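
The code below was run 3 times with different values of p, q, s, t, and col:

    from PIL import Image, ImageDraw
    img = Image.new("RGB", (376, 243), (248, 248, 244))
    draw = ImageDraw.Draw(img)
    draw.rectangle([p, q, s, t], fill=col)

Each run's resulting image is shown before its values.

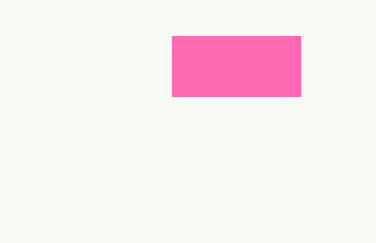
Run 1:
p = 172, q = 36, s = 300, t = 96, col = 'hotpink'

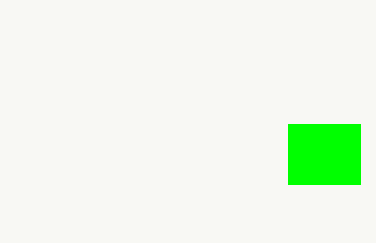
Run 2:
p = 288
q = 124
s = 360
t = 184
col = 'lime'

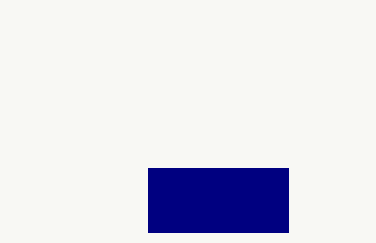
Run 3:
p = 148; q = 168; s = 288; t = 232; col = 'navy'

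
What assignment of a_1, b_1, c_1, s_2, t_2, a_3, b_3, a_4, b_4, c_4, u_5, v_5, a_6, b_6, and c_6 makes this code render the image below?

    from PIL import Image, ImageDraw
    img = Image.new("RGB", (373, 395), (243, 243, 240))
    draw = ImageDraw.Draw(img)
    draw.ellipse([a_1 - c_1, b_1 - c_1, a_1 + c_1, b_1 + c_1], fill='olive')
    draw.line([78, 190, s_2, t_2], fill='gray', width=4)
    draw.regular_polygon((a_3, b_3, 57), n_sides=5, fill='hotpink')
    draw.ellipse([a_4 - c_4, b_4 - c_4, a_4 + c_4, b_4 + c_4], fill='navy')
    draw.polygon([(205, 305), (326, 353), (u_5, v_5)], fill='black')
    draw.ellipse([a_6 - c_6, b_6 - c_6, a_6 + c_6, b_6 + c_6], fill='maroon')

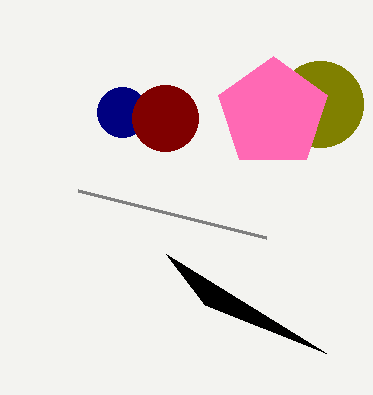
a_1 = 320
b_1 = 104
c_1 = 43
s_2 = 266
t_2 = 237
a_3 = 273
b_3 = 113
a_4 = 122
b_4 = 112
c_4 = 25
u_5 = 166
v_5 = 254
a_6 = 165
b_6 = 118
c_6 = 33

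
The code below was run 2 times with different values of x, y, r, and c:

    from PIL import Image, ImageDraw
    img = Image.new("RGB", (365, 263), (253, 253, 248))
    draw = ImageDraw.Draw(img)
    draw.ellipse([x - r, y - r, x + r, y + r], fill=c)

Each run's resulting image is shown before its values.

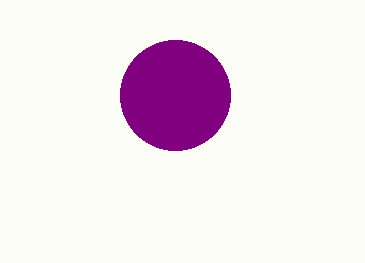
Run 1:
x = 175
y = 95
r = 55
c = 'purple'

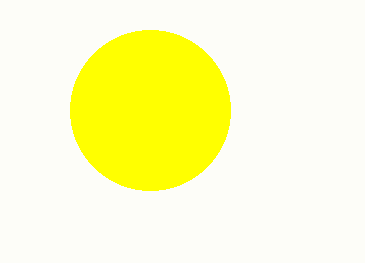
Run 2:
x = 150; y = 110; r = 80; c = 'yellow'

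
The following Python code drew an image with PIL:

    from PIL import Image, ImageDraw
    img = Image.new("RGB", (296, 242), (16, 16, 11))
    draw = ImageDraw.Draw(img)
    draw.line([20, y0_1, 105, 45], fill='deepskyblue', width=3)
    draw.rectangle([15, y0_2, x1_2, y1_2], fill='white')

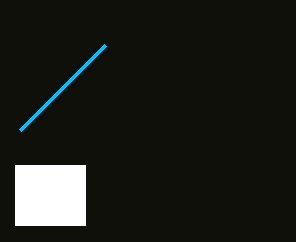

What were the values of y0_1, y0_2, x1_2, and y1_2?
y0_1 = 130; y0_2 = 165; x1_2 = 85; y1_2 = 225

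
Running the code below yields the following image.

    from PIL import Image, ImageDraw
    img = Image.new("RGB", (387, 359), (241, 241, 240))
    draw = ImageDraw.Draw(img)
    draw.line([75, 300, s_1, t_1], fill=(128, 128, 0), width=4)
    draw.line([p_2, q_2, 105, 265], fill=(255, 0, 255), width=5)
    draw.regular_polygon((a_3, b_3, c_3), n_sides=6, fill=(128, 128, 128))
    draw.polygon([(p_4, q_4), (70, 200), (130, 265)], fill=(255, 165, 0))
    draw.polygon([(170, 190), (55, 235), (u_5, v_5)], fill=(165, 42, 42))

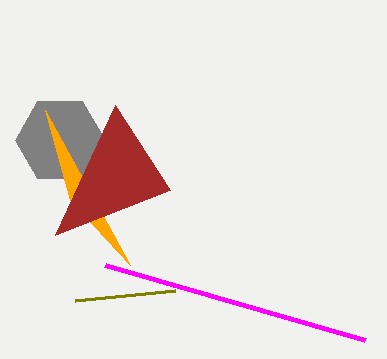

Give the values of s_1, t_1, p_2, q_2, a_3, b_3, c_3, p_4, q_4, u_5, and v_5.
s_1 = 175; t_1 = 290; p_2 = 365; q_2 = 340; a_3 = 60; b_3 = 140; c_3 = 45; p_4 = 45; q_4 = 110; u_5 = 115; v_5 = 105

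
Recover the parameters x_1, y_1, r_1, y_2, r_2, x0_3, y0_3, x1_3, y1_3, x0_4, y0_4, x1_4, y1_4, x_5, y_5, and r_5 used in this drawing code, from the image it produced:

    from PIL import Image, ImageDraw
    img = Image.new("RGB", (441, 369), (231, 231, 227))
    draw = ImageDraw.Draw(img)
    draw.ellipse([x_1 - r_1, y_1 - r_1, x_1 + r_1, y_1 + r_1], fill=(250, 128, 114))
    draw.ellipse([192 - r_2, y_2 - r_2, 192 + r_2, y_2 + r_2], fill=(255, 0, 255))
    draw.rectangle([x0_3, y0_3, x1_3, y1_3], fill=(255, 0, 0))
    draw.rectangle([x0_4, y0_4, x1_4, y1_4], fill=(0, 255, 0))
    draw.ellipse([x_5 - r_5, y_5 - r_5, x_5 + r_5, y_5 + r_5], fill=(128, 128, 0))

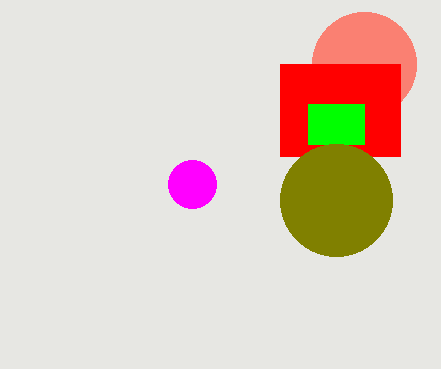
x_1 = 364, y_1 = 64, r_1 = 52, y_2 = 184, r_2 = 24, x0_3 = 280, y0_3 = 64, x1_3 = 400, y1_3 = 156, x0_4 = 308, y0_4 = 104, x1_4 = 364, y1_4 = 144, x_5 = 336, y_5 = 200, r_5 = 56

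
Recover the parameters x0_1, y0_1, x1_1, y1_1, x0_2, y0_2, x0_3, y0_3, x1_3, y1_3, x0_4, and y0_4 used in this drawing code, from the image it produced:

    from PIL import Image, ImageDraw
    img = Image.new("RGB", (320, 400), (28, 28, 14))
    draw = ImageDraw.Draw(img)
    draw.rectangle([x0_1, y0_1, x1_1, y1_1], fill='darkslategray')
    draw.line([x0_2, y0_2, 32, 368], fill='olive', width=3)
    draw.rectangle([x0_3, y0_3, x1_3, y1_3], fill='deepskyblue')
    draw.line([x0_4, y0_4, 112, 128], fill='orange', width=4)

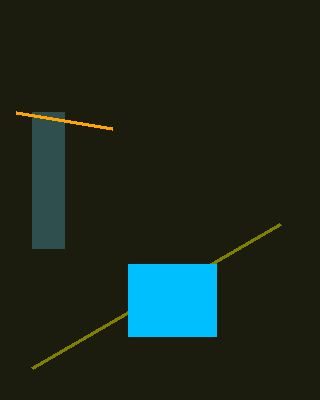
x0_1 = 32, y0_1 = 112, x1_1 = 64, y1_1 = 248, x0_2 = 280, y0_2 = 224, x0_3 = 128, y0_3 = 264, x1_3 = 216, y1_3 = 336, x0_4 = 16, y0_4 = 112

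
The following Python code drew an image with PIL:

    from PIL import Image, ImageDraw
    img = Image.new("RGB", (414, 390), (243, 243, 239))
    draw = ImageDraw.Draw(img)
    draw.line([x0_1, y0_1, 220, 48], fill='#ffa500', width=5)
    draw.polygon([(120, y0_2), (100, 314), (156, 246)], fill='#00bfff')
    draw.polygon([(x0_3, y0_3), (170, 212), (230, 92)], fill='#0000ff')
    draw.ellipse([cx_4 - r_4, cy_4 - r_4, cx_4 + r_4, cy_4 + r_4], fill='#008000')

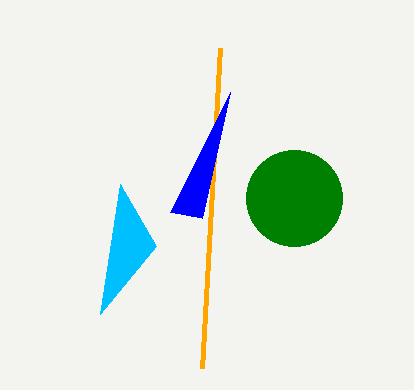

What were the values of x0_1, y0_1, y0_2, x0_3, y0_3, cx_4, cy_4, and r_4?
x0_1 = 202, y0_1 = 368, y0_2 = 184, x0_3 = 202, y0_3 = 218, cx_4 = 294, cy_4 = 198, r_4 = 48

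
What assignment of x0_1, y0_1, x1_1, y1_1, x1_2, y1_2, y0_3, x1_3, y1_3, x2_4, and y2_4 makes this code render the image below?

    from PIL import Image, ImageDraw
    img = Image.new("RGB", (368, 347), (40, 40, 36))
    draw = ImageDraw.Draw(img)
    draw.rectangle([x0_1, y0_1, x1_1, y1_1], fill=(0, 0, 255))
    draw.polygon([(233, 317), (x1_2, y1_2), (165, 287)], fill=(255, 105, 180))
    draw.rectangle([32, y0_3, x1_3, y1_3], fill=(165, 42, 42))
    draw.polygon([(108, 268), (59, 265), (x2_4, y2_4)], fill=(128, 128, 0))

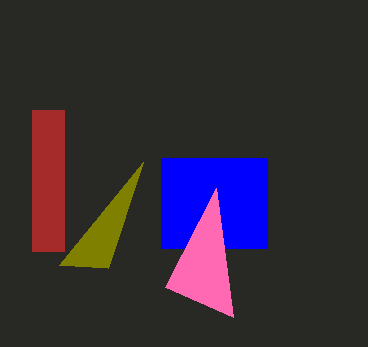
x0_1 = 161, y0_1 = 158, x1_1 = 267, y1_1 = 248, x1_2 = 216, y1_2 = 188, y0_3 = 110, x1_3 = 64, y1_3 = 251, x2_4 = 143, y2_4 = 162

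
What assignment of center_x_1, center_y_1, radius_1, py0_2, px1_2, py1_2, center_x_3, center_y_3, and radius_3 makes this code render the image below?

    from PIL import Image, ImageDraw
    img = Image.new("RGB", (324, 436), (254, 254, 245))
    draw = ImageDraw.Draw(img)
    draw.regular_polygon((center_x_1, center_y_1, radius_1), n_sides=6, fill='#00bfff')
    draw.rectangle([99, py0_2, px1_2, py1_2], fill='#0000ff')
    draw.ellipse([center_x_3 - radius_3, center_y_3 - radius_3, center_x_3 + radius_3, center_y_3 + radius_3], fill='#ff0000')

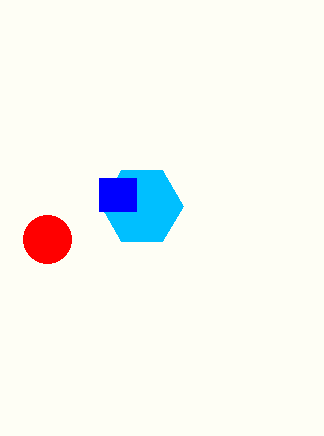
center_x_1 = 142; center_y_1 = 206; radius_1 = 41; py0_2 = 178; px1_2 = 136; py1_2 = 211; center_x_3 = 47; center_y_3 = 239; radius_3 = 24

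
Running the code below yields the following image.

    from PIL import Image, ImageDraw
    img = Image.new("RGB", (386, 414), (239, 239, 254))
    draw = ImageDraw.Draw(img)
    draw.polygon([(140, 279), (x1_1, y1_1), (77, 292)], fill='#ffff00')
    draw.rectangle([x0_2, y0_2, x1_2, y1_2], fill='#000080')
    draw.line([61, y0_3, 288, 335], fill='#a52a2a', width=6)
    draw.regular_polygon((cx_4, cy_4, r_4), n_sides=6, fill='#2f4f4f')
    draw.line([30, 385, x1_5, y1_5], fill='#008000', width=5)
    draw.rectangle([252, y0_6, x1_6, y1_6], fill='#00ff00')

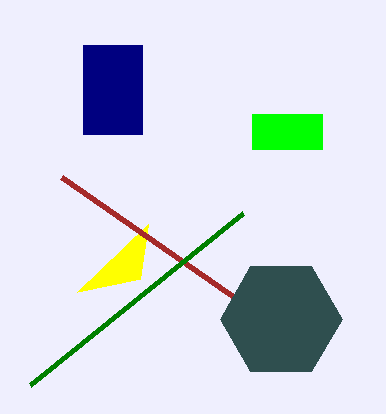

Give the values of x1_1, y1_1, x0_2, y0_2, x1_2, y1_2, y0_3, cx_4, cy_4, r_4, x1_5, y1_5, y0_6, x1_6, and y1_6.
x1_1 = 148; y1_1 = 224; x0_2 = 83; y0_2 = 45; x1_2 = 142; y1_2 = 134; y0_3 = 177; cx_4 = 281; cy_4 = 319; r_4 = 61; x1_5 = 243; y1_5 = 213; y0_6 = 114; x1_6 = 322; y1_6 = 149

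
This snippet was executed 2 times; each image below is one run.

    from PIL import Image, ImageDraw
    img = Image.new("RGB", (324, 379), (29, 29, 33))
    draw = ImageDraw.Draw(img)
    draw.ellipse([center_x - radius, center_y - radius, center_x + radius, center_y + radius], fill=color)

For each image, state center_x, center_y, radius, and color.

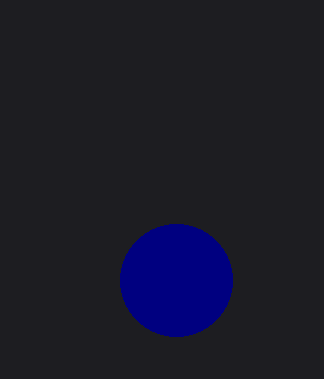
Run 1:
center_x = 176, center_y = 280, radius = 56, color = 'navy'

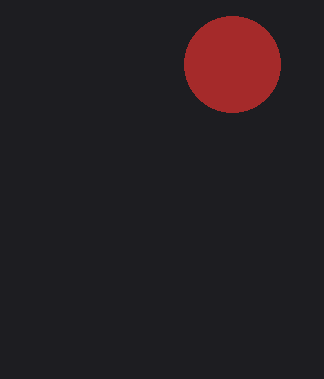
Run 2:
center_x = 232
center_y = 64
radius = 48
color = 'brown'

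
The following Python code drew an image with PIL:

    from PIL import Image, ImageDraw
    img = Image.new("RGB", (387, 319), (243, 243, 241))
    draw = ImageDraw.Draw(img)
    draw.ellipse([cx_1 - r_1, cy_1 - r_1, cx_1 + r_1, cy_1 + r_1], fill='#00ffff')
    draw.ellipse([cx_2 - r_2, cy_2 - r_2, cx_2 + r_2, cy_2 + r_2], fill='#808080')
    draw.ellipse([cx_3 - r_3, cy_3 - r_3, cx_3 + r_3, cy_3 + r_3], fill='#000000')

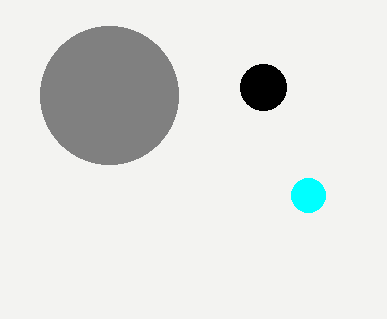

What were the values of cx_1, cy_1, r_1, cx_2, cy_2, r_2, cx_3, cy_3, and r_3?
cx_1 = 308, cy_1 = 195, r_1 = 17, cx_2 = 109, cy_2 = 95, r_2 = 69, cx_3 = 263, cy_3 = 87, r_3 = 23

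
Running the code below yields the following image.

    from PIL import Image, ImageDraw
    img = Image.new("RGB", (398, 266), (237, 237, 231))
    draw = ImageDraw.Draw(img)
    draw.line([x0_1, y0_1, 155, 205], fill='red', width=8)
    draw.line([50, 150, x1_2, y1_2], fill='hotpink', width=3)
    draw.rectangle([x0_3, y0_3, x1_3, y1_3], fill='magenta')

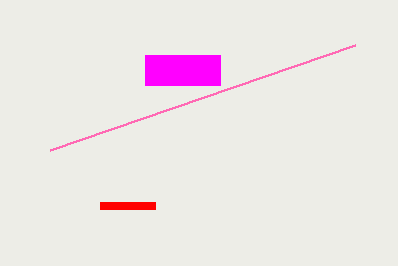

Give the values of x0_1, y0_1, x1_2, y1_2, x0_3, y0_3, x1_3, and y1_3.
x0_1 = 100
y0_1 = 205
x1_2 = 355
y1_2 = 45
x0_3 = 145
y0_3 = 55
x1_3 = 220
y1_3 = 85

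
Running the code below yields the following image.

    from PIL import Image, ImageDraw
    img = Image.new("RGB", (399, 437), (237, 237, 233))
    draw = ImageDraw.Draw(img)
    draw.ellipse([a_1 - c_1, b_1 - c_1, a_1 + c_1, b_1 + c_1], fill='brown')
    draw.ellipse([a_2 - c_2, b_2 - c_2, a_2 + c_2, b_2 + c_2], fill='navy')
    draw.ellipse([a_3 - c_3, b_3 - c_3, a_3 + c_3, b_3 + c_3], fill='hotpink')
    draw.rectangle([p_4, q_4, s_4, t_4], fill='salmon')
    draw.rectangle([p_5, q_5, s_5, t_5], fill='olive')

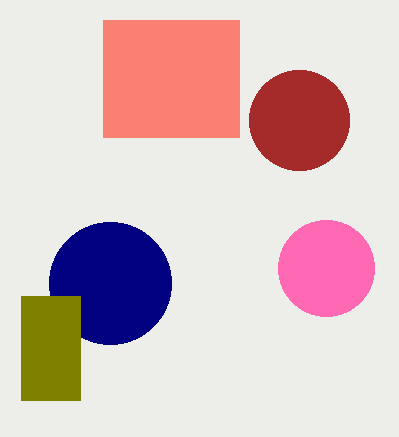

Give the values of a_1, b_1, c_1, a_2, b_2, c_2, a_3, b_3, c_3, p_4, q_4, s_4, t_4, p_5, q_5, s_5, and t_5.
a_1 = 299, b_1 = 120, c_1 = 50, a_2 = 110, b_2 = 283, c_2 = 61, a_3 = 326, b_3 = 268, c_3 = 48, p_4 = 103, q_4 = 20, s_4 = 239, t_4 = 137, p_5 = 21, q_5 = 296, s_5 = 80, t_5 = 400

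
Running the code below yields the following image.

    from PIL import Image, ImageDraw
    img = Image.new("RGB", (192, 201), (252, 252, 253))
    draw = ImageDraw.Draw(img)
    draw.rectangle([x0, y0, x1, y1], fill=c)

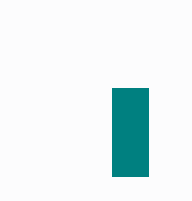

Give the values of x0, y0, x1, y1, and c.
x0 = 112
y0 = 88
x1 = 148
y1 = 176
c = 'teal'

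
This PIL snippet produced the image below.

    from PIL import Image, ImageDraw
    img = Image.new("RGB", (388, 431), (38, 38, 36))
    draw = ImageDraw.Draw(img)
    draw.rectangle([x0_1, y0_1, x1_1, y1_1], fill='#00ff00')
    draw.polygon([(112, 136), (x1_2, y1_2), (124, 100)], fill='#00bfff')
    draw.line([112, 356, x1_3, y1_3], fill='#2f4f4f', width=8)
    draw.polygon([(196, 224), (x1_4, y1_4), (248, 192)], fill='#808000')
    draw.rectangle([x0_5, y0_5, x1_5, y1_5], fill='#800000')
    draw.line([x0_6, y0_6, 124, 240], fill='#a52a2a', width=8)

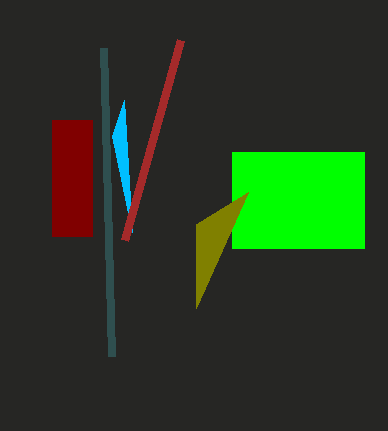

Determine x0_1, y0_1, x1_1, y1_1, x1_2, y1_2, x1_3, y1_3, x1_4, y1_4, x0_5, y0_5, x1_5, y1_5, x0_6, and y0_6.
x0_1 = 232, y0_1 = 152, x1_1 = 364, y1_1 = 248, x1_2 = 132, y1_2 = 232, x1_3 = 104, y1_3 = 48, x1_4 = 196, y1_4 = 308, x0_5 = 52, y0_5 = 120, x1_5 = 92, y1_5 = 236, x0_6 = 180, y0_6 = 40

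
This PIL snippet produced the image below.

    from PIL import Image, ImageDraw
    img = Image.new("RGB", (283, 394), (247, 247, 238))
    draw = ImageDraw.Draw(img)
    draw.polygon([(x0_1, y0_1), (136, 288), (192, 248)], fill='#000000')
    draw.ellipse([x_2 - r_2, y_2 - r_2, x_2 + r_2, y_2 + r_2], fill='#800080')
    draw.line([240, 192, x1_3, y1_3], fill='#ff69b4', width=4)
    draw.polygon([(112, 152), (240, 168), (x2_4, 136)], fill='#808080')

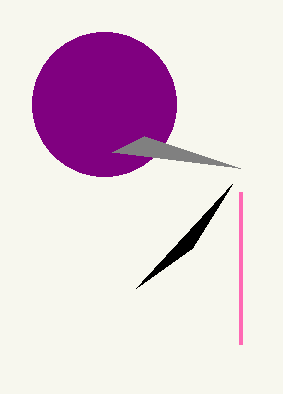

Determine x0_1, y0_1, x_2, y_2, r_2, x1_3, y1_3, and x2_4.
x0_1 = 232; y0_1 = 184; x_2 = 104; y_2 = 104; r_2 = 72; x1_3 = 240; y1_3 = 344; x2_4 = 144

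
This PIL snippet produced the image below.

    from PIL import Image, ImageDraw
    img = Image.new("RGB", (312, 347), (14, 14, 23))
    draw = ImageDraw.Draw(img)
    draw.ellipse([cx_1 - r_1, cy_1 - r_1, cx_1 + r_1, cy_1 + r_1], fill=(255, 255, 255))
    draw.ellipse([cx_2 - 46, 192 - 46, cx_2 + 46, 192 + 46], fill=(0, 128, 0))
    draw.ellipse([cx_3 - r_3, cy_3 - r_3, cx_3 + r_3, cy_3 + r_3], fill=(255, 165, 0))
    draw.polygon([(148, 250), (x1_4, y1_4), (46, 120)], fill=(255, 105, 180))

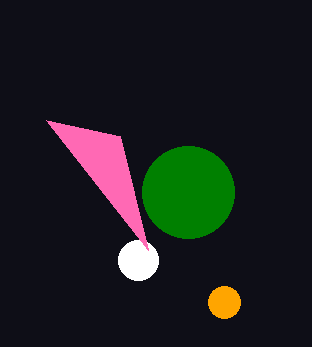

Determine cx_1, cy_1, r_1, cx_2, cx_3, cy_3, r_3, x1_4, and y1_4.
cx_1 = 138; cy_1 = 260; r_1 = 20; cx_2 = 188; cx_3 = 224; cy_3 = 302; r_3 = 16; x1_4 = 120; y1_4 = 136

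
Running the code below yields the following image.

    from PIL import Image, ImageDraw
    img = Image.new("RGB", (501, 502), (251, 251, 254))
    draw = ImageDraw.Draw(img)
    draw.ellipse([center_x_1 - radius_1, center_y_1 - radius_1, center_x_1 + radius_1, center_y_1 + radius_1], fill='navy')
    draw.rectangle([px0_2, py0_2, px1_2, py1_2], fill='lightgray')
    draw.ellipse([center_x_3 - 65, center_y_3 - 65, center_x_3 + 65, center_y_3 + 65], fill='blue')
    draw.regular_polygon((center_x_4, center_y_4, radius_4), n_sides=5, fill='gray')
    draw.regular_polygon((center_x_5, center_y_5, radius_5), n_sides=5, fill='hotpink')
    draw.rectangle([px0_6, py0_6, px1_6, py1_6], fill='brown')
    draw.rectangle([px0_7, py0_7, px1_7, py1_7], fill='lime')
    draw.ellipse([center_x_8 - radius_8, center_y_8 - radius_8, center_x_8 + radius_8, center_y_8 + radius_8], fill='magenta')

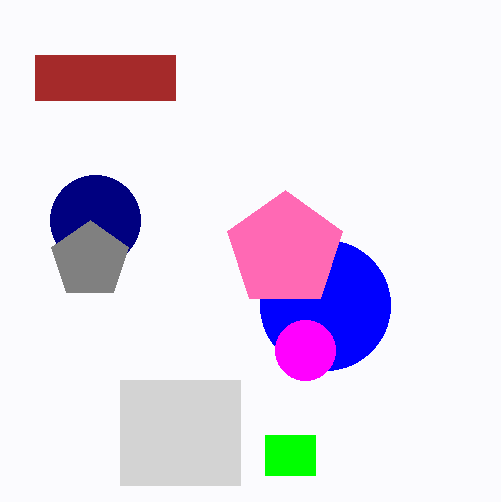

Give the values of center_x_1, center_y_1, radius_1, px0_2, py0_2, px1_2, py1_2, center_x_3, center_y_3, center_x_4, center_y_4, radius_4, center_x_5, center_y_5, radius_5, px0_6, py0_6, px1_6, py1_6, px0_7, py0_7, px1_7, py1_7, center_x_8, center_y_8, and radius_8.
center_x_1 = 95, center_y_1 = 220, radius_1 = 45, px0_2 = 120, py0_2 = 380, px1_2 = 240, py1_2 = 485, center_x_3 = 325, center_y_3 = 305, center_x_4 = 90, center_y_4 = 260, radius_4 = 40, center_x_5 = 285, center_y_5 = 250, radius_5 = 60, px0_6 = 35, py0_6 = 55, px1_6 = 175, py1_6 = 100, px0_7 = 265, py0_7 = 435, px1_7 = 315, py1_7 = 475, center_x_8 = 305, center_y_8 = 350, radius_8 = 30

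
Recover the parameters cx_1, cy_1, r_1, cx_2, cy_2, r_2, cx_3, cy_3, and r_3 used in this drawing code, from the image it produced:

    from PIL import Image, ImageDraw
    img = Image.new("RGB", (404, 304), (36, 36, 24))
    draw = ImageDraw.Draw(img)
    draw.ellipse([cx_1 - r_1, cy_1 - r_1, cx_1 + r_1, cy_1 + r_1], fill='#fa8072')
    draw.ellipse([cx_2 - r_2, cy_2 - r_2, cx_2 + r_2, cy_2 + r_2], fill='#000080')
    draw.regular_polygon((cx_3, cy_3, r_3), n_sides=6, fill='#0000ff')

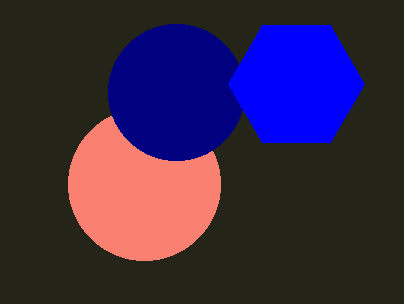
cx_1 = 144, cy_1 = 184, r_1 = 76, cx_2 = 176, cy_2 = 92, r_2 = 68, cx_3 = 296, cy_3 = 84, r_3 = 68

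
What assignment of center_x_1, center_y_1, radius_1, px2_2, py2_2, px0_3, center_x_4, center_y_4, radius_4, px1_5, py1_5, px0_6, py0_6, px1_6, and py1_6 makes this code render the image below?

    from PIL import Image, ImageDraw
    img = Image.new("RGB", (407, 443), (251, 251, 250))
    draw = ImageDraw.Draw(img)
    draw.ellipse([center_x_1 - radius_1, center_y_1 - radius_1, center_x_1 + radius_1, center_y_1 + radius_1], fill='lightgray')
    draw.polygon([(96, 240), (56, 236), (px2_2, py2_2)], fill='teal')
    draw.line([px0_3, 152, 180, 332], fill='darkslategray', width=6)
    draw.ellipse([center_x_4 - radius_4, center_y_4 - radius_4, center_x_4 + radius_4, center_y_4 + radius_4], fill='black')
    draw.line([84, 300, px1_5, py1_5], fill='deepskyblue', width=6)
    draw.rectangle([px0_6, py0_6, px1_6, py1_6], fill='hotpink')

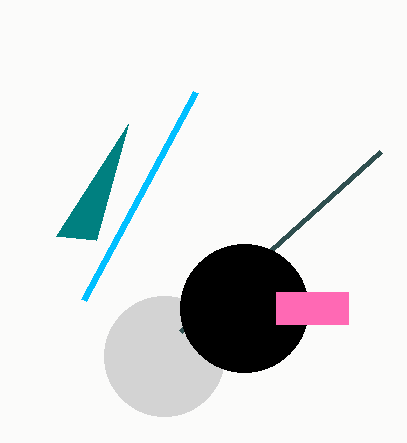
center_x_1 = 164, center_y_1 = 356, radius_1 = 60, px2_2 = 128, py2_2 = 124, px0_3 = 380, center_x_4 = 244, center_y_4 = 308, radius_4 = 64, px1_5 = 196, py1_5 = 92, px0_6 = 276, py0_6 = 292, px1_6 = 348, py1_6 = 324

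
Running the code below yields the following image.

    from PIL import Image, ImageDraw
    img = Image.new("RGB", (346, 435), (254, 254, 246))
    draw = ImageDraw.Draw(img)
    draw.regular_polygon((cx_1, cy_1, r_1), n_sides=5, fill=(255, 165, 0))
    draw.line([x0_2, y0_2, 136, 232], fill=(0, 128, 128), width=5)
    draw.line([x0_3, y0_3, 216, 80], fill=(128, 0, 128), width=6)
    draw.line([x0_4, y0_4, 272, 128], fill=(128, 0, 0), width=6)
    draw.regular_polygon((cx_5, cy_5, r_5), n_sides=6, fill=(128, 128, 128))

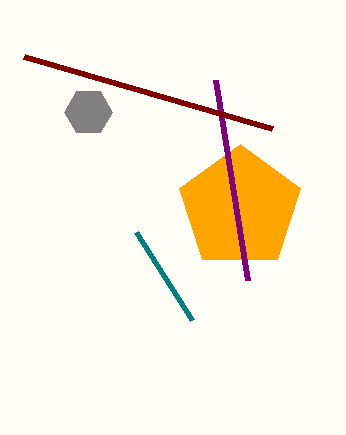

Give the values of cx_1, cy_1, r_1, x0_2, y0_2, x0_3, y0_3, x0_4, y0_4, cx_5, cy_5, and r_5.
cx_1 = 240; cy_1 = 208; r_1 = 64; x0_2 = 192; y0_2 = 320; x0_3 = 248; y0_3 = 280; x0_4 = 24; y0_4 = 56; cx_5 = 88; cy_5 = 112; r_5 = 24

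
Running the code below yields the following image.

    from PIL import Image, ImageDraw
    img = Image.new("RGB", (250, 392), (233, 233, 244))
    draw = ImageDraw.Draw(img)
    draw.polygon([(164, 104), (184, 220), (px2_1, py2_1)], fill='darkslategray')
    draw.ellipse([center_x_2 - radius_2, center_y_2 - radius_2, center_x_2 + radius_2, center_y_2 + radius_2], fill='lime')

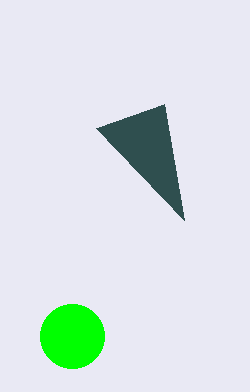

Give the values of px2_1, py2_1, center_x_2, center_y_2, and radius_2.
px2_1 = 96, py2_1 = 128, center_x_2 = 72, center_y_2 = 336, radius_2 = 32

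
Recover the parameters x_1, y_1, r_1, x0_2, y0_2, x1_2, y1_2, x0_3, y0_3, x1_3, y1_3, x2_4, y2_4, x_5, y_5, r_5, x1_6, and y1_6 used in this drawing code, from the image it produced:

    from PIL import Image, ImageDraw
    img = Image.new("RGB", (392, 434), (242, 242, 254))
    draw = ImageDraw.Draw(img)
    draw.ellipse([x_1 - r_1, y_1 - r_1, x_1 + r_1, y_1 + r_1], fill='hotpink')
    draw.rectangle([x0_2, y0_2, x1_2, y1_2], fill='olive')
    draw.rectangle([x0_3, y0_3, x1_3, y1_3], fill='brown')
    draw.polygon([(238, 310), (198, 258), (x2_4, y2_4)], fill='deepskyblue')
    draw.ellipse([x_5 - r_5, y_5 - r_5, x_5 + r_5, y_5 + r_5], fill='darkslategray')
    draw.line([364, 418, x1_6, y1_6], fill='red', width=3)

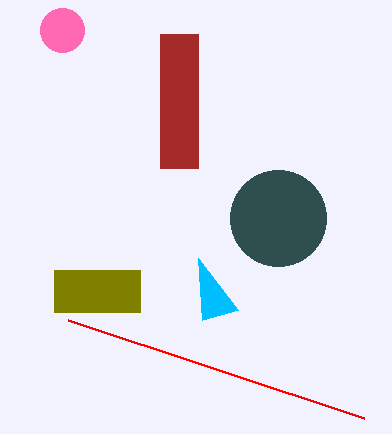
x_1 = 62
y_1 = 30
r_1 = 22
x0_2 = 54
y0_2 = 270
x1_2 = 140
y1_2 = 312
x0_3 = 160
y0_3 = 34
x1_3 = 198
y1_3 = 168
x2_4 = 202
y2_4 = 320
x_5 = 278
y_5 = 218
r_5 = 48
x1_6 = 68
y1_6 = 320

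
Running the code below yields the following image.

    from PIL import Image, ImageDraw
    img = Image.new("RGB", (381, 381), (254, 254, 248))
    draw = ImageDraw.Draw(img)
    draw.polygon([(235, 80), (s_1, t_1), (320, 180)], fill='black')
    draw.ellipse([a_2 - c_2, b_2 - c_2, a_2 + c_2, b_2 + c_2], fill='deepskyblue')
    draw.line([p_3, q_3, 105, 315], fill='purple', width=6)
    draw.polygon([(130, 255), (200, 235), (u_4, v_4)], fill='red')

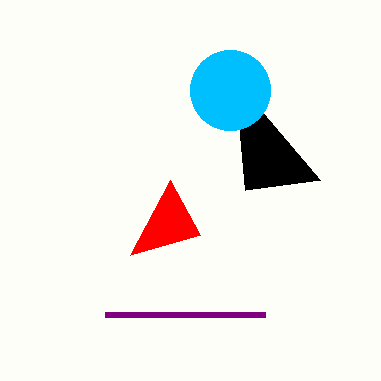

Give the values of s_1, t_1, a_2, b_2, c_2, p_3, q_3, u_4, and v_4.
s_1 = 245; t_1 = 190; a_2 = 230; b_2 = 90; c_2 = 40; p_3 = 265; q_3 = 315; u_4 = 170; v_4 = 180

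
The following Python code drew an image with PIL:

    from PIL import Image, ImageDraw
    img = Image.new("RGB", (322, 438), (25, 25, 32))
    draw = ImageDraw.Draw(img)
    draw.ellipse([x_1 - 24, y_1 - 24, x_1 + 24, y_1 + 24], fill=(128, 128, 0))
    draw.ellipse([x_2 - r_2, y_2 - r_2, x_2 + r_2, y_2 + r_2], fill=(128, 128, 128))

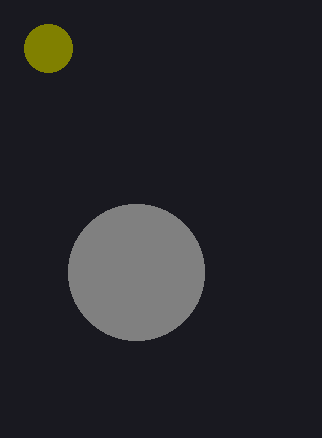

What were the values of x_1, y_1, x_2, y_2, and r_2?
x_1 = 48; y_1 = 48; x_2 = 136; y_2 = 272; r_2 = 68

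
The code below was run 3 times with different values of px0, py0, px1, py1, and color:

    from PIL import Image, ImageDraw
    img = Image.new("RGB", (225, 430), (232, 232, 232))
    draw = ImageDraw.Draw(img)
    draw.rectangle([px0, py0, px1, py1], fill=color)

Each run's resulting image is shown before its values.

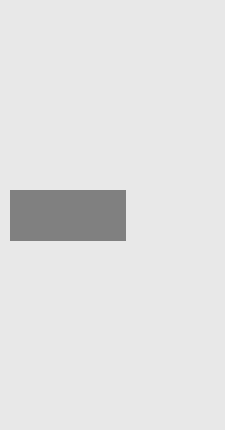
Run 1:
px0 = 10
py0 = 190
px1 = 125
py1 = 240
color = 'gray'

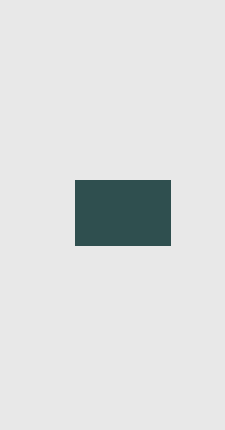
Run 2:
px0 = 75; py0 = 180; px1 = 170; py1 = 245; color = 'darkslategray'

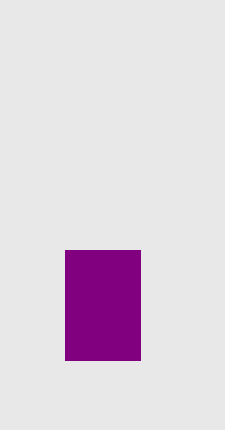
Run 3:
px0 = 65; py0 = 250; px1 = 140; py1 = 360; color = 'purple'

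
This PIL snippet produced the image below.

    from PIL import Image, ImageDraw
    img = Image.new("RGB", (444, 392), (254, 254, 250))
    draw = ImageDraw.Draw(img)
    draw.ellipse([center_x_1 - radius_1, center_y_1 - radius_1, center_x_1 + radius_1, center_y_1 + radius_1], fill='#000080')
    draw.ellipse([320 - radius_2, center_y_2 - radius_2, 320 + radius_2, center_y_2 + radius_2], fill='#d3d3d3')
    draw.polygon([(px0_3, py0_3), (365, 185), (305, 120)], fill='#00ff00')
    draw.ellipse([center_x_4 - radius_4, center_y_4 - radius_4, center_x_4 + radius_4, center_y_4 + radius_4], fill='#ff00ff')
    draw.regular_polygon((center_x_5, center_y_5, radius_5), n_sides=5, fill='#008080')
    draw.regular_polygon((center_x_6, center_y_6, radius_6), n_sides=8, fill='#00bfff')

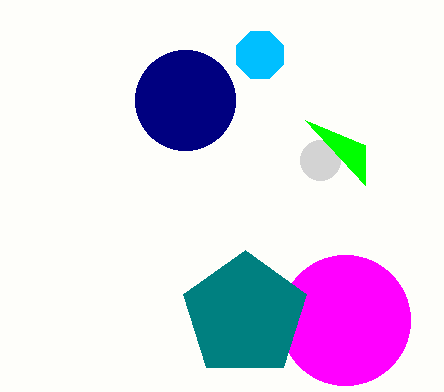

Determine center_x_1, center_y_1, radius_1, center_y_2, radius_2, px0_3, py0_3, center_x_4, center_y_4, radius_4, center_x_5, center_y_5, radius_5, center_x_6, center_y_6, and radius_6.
center_x_1 = 185, center_y_1 = 100, radius_1 = 50, center_y_2 = 160, radius_2 = 20, px0_3 = 365, py0_3 = 145, center_x_4 = 345, center_y_4 = 320, radius_4 = 65, center_x_5 = 245, center_y_5 = 315, radius_5 = 65, center_x_6 = 260, center_y_6 = 55, radius_6 = 25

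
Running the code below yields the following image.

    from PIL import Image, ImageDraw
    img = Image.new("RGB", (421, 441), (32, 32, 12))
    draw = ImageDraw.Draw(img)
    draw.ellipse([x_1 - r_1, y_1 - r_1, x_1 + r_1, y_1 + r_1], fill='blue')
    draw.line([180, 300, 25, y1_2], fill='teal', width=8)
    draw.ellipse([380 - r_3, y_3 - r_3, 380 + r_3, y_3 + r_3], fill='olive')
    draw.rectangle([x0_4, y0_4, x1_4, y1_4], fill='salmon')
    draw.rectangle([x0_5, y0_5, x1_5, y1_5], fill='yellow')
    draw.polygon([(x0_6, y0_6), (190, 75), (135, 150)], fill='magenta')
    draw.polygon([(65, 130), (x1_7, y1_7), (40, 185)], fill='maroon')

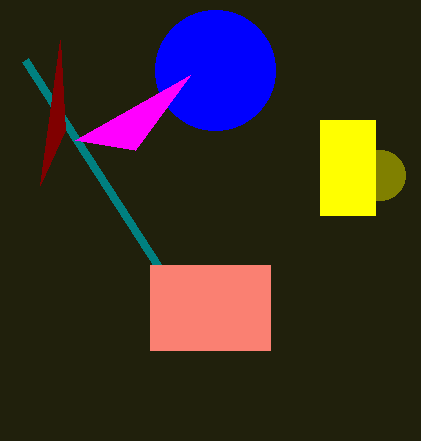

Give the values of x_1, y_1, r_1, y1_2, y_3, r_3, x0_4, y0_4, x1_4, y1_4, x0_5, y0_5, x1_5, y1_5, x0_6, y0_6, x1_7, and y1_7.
x_1 = 215; y_1 = 70; r_1 = 60; y1_2 = 60; y_3 = 175; r_3 = 25; x0_4 = 150; y0_4 = 265; x1_4 = 270; y1_4 = 350; x0_5 = 320; y0_5 = 120; x1_5 = 375; y1_5 = 215; x0_6 = 75; y0_6 = 140; x1_7 = 60; y1_7 = 40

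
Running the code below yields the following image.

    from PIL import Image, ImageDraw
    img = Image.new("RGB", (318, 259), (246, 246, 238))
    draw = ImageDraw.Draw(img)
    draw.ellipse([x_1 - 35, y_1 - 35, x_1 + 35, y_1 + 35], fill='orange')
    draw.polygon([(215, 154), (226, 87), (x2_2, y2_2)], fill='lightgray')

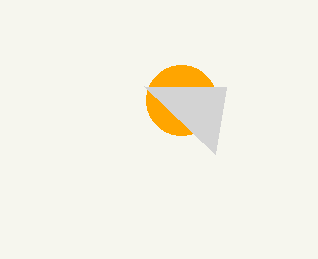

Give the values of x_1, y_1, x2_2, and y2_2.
x_1 = 181, y_1 = 100, x2_2 = 144, y2_2 = 86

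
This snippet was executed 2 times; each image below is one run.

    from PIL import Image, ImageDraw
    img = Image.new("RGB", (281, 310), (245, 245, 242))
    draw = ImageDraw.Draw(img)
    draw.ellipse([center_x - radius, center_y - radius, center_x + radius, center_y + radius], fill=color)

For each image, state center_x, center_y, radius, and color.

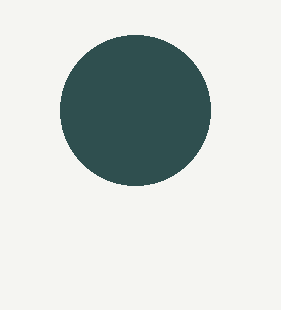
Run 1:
center_x = 135; center_y = 110; radius = 75; color = 'darkslategray'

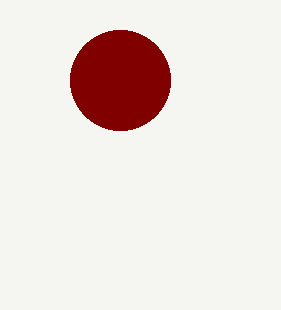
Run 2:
center_x = 120, center_y = 80, radius = 50, color = 'maroon'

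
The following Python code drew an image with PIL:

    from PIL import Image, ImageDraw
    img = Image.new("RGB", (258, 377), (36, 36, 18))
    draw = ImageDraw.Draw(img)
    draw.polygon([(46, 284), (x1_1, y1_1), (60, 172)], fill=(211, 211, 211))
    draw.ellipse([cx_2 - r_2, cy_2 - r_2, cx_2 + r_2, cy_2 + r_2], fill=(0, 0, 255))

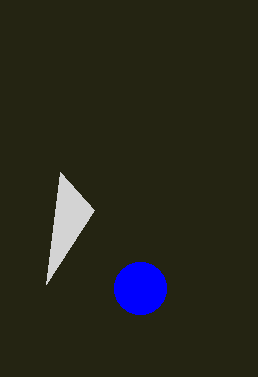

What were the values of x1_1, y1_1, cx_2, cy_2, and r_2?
x1_1 = 94; y1_1 = 210; cx_2 = 140; cy_2 = 288; r_2 = 26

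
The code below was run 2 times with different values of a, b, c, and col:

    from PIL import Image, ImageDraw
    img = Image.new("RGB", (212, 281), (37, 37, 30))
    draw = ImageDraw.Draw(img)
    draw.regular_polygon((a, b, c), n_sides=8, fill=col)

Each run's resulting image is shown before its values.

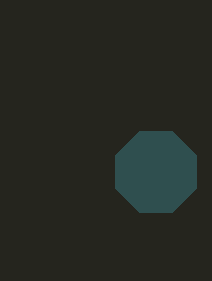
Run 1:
a = 156; b = 172; c = 44; col = 'darkslategray'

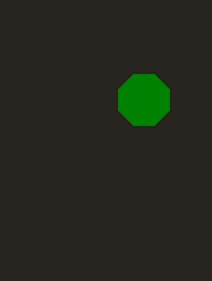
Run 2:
a = 144; b = 100; c = 28; col = 'green'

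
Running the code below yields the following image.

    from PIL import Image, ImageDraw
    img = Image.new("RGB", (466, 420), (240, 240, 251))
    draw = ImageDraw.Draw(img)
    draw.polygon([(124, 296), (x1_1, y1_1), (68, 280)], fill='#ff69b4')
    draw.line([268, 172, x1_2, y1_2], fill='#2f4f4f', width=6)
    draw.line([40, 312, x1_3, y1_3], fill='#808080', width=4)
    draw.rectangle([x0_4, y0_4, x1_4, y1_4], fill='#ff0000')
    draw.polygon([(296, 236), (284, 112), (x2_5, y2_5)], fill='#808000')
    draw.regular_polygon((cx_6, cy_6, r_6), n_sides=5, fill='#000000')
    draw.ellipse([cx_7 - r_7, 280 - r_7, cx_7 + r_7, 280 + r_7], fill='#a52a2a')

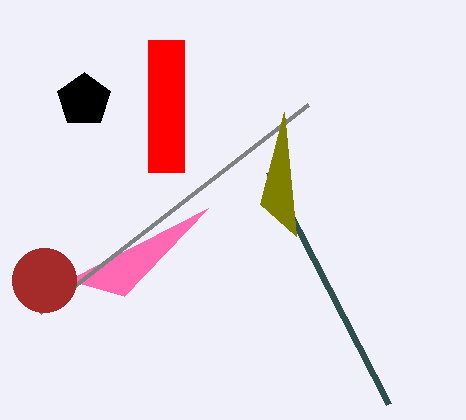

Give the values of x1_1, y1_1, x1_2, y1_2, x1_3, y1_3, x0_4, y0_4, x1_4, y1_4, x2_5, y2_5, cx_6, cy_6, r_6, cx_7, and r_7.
x1_1 = 208, y1_1 = 208, x1_2 = 388, y1_2 = 404, x1_3 = 308, y1_3 = 104, x0_4 = 148, y0_4 = 40, x1_4 = 184, y1_4 = 172, x2_5 = 260, y2_5 = 204, cx_6 = 84, cy_6 = 100, r_6 = 28, cx_7 = 44, r_7 = 32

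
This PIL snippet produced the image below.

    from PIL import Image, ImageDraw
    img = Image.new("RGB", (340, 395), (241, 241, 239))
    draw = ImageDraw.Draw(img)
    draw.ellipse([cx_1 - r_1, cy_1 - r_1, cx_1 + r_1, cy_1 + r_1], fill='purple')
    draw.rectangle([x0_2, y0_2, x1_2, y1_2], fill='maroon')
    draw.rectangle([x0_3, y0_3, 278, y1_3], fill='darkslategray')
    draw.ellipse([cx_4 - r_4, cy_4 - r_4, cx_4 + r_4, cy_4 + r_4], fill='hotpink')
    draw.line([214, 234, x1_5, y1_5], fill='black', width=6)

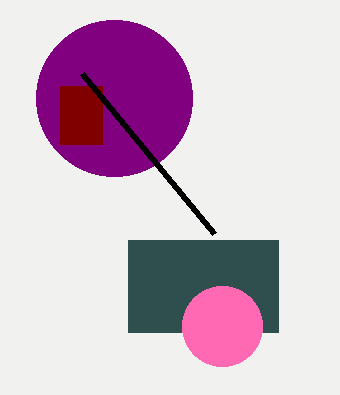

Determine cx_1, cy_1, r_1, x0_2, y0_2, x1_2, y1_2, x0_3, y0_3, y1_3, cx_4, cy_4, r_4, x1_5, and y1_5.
cx_1 = 114, cy_1 = 98, r_1 = 78, x0_2 = 60, y0_2 = 86, x1_2 = 102, y1_2 = 144, x0_3 = 128, y0_3 = 240, y1_3 = 332, cx_4 = 222, cy_4 = 326, r_4 = 40, x1_5 = 82, y1_5 = 74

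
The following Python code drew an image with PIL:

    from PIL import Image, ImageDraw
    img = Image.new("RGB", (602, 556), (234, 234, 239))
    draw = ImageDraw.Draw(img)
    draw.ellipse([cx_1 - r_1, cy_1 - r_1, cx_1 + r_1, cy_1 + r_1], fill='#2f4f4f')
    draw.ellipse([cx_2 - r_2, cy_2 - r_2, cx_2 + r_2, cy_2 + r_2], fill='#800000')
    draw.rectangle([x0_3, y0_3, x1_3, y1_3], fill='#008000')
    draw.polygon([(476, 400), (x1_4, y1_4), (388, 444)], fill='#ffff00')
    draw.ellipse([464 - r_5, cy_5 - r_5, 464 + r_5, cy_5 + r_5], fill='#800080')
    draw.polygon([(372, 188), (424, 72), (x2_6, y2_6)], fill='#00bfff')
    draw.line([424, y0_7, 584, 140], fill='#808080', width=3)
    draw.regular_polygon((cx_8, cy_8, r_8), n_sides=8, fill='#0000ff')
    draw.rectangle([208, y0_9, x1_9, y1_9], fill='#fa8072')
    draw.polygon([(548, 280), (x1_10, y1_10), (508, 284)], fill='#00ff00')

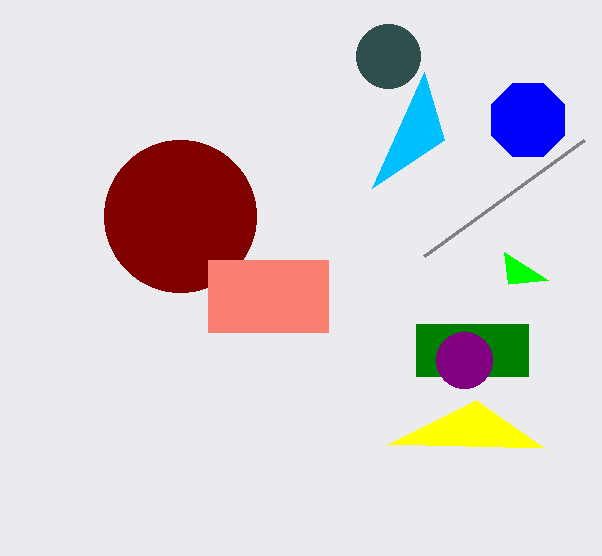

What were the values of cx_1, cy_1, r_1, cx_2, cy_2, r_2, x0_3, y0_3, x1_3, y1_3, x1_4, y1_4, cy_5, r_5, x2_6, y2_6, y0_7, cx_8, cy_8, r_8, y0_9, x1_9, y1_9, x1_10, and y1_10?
cx_1 = 388; cy_1 = 56; r_1 = 32; cx_2 = 180; cy_2 = 216; r_2 = 76; x0_3 = 416; y0_3 = 324; x1_3 = 528; y1_3 = 376; x1_4 = 544; y1_4 = 448; cy_5 = 360; r_5 = 28; x2_6 = 444; y2_6 = 140; y0_7 = 256; cx_8 = 528; cy_8 = 120; r_8 = 40; y0_9 = 260; x1_9 = 328; y1_9 = 332; x1_10 = 504; y1_10 = 252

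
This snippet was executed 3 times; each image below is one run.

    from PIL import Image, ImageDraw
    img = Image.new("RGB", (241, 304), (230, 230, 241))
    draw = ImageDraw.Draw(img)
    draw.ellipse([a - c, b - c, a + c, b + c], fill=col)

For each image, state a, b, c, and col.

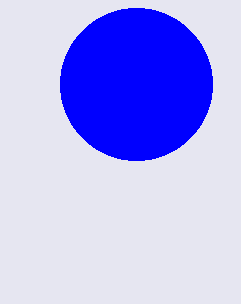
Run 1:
a = 136, b = 84, c = 76, col = 'blue'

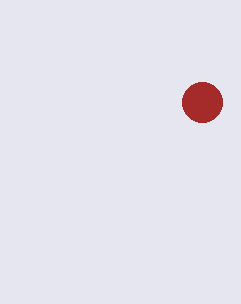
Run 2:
a = 202
b = 102
c = 20
col = 'brown'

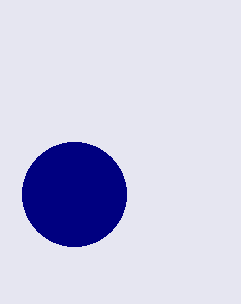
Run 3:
a = 74; b = 194; c = 52; col = 'navy'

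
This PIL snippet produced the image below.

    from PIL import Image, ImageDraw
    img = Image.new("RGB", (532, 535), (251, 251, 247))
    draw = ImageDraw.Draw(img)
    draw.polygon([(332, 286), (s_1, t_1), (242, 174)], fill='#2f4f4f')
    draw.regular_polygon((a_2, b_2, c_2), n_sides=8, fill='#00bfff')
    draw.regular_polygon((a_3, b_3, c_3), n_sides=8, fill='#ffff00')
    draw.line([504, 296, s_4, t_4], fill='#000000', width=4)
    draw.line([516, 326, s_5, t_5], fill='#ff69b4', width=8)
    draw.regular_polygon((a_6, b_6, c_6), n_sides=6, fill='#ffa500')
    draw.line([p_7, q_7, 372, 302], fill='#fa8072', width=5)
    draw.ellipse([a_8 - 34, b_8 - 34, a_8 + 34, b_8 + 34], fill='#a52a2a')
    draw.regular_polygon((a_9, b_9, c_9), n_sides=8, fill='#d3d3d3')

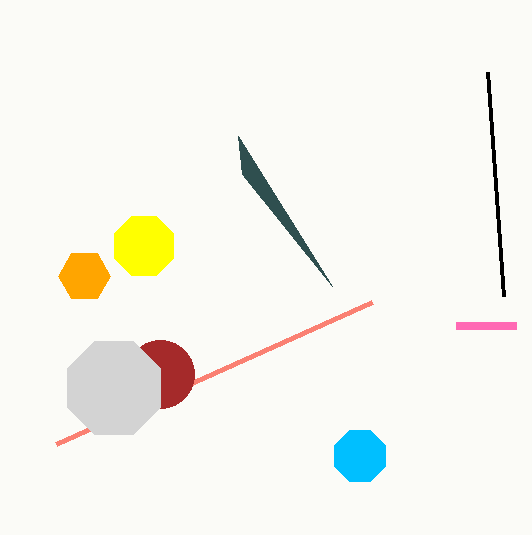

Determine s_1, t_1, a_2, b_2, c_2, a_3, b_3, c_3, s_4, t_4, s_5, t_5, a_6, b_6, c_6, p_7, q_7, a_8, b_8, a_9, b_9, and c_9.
s_1 = 238
t_1 = 136
a_2 = 360
b_2 = 456
c_2 = 28
a_3 = 144
b_3 = 246
c_3 = 32
s_4 = 488
t_4 = 72
s_5 = 456
t_5 = 326
a_6 = 84
b_6 = 276
c_6 = 26
p_7 = 56
q_7 = 444
a_8 = 160
b_8 = 374
a_9 = 114
b_9 = 388
c_9 = 50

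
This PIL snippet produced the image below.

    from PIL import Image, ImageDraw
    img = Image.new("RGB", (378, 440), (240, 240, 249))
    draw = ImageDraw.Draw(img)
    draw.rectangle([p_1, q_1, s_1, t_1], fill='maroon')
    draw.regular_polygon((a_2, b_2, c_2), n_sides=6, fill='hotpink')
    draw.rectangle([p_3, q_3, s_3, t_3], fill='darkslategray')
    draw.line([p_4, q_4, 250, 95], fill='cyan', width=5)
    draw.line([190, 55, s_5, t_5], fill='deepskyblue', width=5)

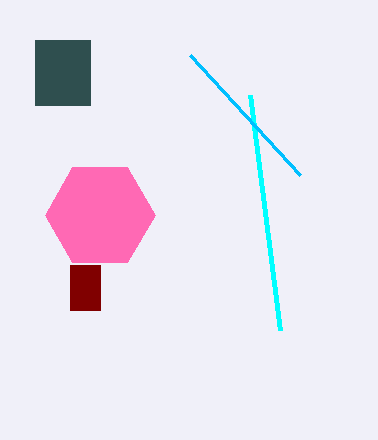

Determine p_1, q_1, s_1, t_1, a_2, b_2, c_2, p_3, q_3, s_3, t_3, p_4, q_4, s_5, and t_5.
p_1 = 70, q_1 = 265, s_1 = 100, t_1 = 310, a_2 = 100, b_2 = 215, c_2 = 55, p_3 = 35, q_3 = 40, s_3 = 90, t_3 = 105, p_4 = 280, q_4 = 330, s_5 = 300, t_5 = 175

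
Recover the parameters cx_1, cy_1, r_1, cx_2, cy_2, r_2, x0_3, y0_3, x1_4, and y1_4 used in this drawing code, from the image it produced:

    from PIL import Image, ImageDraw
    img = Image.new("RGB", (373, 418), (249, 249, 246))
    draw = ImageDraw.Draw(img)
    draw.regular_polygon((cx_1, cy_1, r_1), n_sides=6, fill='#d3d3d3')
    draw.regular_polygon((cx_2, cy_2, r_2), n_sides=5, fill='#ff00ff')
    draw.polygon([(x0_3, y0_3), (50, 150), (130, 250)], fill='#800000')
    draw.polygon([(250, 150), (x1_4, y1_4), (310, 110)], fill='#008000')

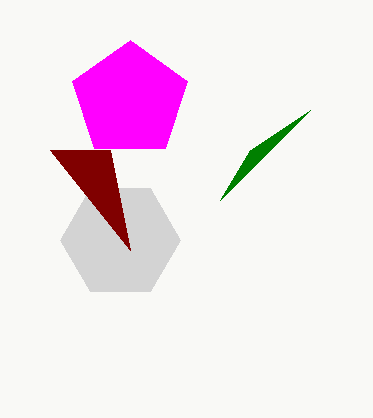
cx_1 = 120, cy_1 = 240, r_1 = 60, cx_2 = 130, cy_2 = 100, r_2 = 60, x0_3 = 110, y0_3 = 150, x1_4 = 220, y1_4 = 200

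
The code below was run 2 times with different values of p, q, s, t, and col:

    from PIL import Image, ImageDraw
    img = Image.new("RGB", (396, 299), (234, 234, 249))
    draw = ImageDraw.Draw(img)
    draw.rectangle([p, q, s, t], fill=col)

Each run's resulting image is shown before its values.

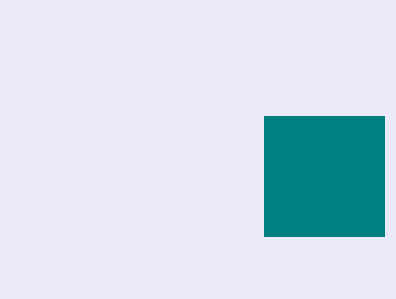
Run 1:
p = 264, q = 116, s = 384, t = 236, col = 'teal'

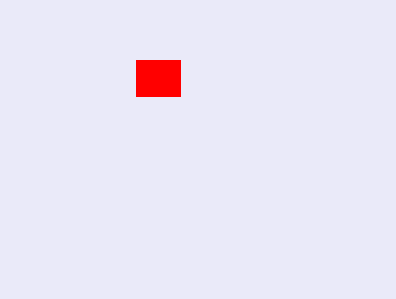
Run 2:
p = 136
q = 60
s = 180
t = 96
col = 'red'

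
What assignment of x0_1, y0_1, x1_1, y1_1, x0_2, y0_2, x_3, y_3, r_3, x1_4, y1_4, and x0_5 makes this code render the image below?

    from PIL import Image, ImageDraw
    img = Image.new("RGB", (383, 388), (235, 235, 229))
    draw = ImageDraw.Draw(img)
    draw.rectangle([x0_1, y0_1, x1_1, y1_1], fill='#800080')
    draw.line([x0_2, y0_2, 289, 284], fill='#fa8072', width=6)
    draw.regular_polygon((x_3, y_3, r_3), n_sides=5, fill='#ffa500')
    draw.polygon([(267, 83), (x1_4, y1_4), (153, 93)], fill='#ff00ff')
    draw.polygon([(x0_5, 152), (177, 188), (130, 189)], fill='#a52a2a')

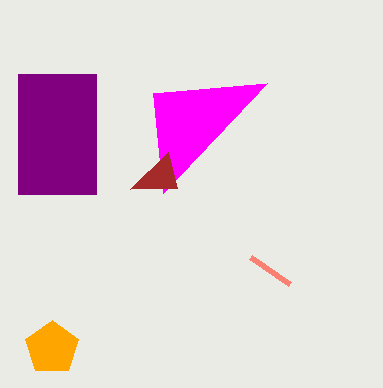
x0_1 = 18, y0_1 = 74, x1_1 = 96, y1_1 = 194, x0_2 = 250, y0_2 = 257, x_3 = 52, y_3 = 348, r_3 = 28, x1_4 = 163, y1_4 = 193, x0_5 = 168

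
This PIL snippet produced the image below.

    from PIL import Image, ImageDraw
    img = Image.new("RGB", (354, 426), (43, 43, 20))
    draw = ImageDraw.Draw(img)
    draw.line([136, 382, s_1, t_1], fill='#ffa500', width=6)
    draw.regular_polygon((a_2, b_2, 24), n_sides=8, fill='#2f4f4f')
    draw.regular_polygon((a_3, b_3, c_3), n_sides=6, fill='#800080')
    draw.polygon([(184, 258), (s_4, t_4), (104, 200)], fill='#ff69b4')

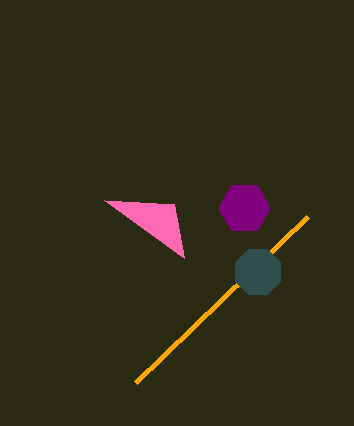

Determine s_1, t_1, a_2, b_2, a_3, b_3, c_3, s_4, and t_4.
s_1 = 308
t_1 = 216
a_2 = 258
b_2 = 272
a_3 = 244
b_3 = 208
c_3 = 26
s_4 = 174
t_4 = 204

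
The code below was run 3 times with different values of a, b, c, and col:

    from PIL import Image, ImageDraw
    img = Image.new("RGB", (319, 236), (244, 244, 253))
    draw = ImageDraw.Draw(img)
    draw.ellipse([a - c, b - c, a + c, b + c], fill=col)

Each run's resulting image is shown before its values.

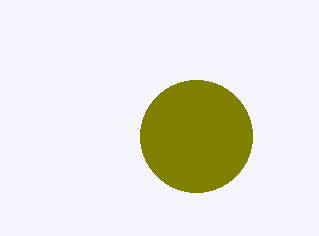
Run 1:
a = 196; b = 136; c = 56; col = 'olive'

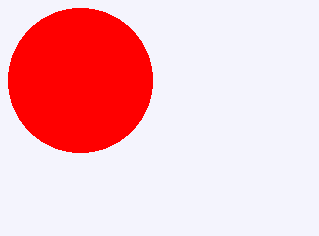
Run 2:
a = 80; b = 80; c = 72; col = 'red'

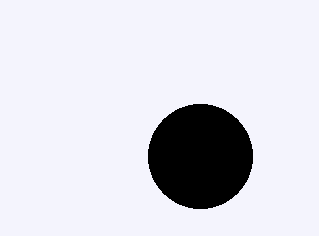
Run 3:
a = 200
b = 156
c = 52
col = 'black'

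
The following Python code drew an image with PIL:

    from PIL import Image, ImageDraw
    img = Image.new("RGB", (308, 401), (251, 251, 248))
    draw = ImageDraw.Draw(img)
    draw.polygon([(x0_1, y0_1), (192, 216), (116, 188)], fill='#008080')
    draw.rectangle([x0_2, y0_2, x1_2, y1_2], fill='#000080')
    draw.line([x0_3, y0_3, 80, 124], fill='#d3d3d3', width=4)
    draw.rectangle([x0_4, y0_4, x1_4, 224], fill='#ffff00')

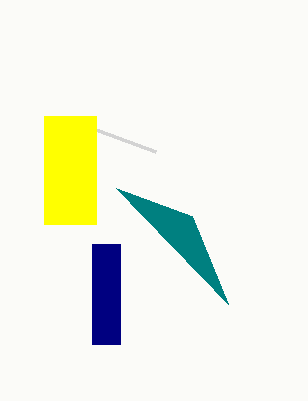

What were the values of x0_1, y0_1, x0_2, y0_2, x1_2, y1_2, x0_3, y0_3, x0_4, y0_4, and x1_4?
x0_1 = 228
y0_1 = 304
x0_2 = 92
y0_2 = 244
x1_2 = 120
y1_2 = 344
x0_3 = 156
y0_3 = 152
x0_4 = 44
y0_4 = 116
x1_4 = 96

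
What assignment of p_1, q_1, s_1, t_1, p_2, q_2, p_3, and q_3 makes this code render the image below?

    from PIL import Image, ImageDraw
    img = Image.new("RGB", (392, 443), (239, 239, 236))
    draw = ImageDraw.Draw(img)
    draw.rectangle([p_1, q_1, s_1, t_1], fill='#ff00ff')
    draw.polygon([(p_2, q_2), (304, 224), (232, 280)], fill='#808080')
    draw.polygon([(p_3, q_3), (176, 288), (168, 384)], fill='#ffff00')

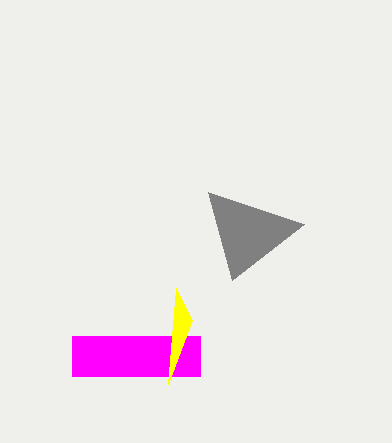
p_1 = 72; q_1 = 336; s_1 = 200; t_1 = 376; p_2 = 208; q_2 = 192; p_3 = 192; q_3 = 320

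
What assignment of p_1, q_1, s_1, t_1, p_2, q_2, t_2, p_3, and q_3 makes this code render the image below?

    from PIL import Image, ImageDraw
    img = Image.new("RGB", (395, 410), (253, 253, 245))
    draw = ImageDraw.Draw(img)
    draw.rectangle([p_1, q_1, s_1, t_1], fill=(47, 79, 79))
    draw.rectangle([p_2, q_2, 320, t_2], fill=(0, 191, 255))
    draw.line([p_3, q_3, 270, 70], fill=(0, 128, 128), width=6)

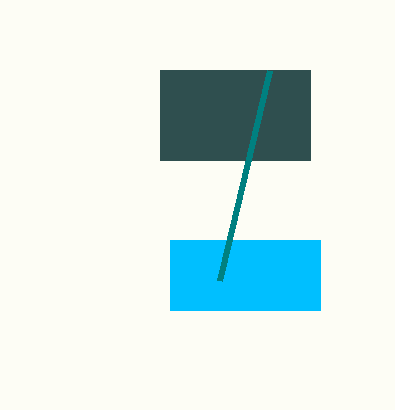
p_1 = 160; q_1 = 70; s_1 = 310; t_1 = 160; p_2 = 170; q_2 = 240; t_2 = 310; p_3 = 220; q_3 = 280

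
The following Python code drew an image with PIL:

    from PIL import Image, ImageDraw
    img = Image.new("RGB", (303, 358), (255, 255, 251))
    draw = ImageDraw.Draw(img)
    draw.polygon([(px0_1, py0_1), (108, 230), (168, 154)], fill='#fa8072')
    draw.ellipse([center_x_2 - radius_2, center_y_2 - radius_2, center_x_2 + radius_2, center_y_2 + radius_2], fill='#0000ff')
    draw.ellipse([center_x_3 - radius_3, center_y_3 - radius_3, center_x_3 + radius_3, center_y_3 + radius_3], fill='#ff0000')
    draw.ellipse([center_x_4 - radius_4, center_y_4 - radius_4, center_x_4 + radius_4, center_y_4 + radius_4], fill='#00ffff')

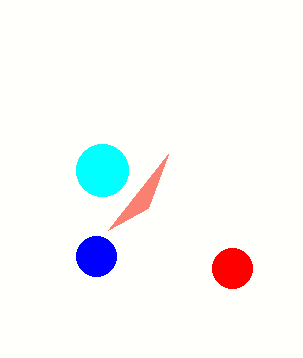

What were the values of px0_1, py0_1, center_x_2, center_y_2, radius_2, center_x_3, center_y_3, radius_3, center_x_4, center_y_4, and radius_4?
px0_1 = 148
py0_1 = 208
center_x_2 = 96
center_y_2 = 256
radius_2 = 20
center_x_3 = 232
center_y_3 = 268
radius_3 = 20
center_x_4 = 102
center_y_4 = 170
radius_4 = 26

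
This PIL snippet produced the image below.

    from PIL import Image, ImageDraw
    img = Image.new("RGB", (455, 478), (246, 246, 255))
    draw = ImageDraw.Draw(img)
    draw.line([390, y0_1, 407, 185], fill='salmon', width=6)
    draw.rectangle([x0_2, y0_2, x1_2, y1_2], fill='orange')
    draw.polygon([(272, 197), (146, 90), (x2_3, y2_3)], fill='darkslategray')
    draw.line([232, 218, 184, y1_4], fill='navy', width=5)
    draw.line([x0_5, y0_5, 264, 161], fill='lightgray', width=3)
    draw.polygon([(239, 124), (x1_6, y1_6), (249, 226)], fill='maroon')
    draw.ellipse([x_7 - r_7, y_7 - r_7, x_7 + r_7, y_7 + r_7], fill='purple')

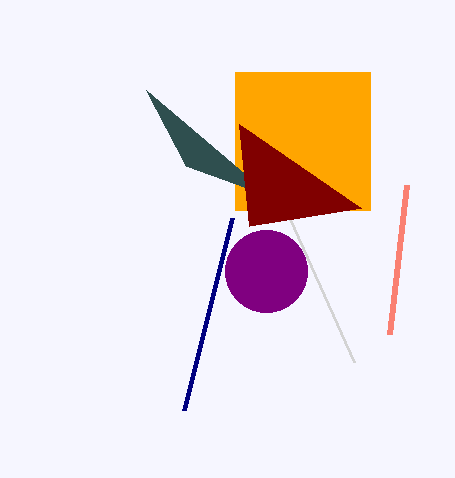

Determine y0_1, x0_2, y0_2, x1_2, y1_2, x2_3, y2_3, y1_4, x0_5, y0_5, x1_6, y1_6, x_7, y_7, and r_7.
y0_1 = 334; x0_2 = 235; y0_2 = 72; x1_2 = 370; y1_2 = 210; x2_3 = 186; y2_3 = 166; y1_4 = 410; x0_5 = 354; y0_5 = 362; x1_6 = 361; y1_6 = 208; x_7 = 266; y_7 = 271; r_7 = 41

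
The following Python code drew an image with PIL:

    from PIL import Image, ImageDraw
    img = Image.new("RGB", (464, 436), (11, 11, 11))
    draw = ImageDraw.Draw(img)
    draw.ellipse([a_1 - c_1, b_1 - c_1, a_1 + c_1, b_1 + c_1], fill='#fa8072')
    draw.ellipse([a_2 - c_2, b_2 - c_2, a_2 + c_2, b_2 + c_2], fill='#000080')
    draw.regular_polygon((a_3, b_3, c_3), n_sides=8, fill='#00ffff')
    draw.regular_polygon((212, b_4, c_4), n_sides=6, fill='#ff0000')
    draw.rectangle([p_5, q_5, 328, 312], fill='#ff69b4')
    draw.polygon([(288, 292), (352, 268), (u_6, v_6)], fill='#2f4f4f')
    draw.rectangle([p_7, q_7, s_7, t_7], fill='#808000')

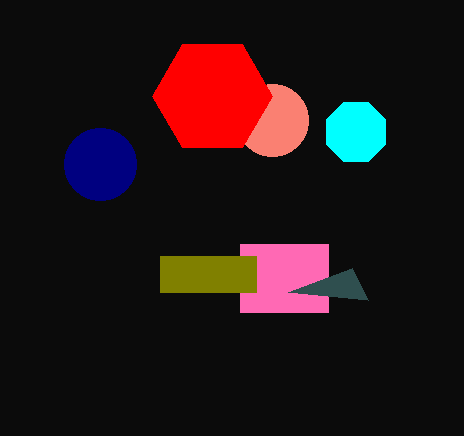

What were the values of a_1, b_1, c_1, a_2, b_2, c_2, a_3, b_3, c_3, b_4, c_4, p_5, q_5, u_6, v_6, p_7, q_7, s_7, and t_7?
a_1 = 272, b_1 = 120, c_1 = 36, a_2 = 100, b_2 = 164, c_2 = 36, a_3 = 356, b_3 = 132, c_3 = 32, b_4 = 96, c_4 = 60, p_5 = 240, q_5 = 244, u_6 = 368, v_6 = 300, p_7 = 160, q_7 = 256, s_7 = 256, t_7 = 292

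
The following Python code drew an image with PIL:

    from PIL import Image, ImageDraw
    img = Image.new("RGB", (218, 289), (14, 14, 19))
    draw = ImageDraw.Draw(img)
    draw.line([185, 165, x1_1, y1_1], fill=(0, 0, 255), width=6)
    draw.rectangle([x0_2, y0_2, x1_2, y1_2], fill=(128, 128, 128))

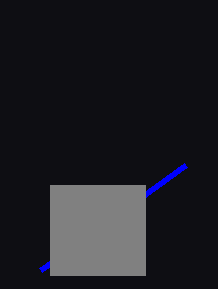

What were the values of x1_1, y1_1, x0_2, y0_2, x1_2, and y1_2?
x1_1 = 40
y1_1 = 270
x0_2 = 50
y0_2 = 185
x1_2 = 145
y1_2 = 275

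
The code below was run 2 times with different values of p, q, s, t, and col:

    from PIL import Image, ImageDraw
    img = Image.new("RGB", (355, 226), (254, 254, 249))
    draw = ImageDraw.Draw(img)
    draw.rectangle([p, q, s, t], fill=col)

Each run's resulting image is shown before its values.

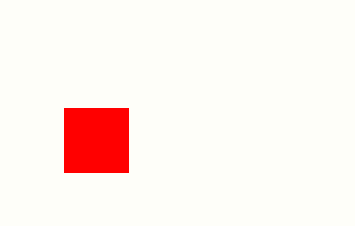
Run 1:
p = 64; q = 108; s = 128; t = 172; col = 'red'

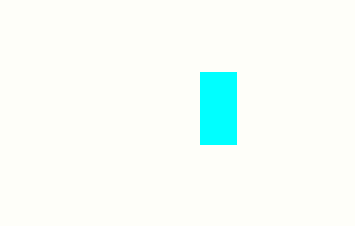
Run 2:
p = 200
q = 72
s = 236
t = 144
col = 'cyan'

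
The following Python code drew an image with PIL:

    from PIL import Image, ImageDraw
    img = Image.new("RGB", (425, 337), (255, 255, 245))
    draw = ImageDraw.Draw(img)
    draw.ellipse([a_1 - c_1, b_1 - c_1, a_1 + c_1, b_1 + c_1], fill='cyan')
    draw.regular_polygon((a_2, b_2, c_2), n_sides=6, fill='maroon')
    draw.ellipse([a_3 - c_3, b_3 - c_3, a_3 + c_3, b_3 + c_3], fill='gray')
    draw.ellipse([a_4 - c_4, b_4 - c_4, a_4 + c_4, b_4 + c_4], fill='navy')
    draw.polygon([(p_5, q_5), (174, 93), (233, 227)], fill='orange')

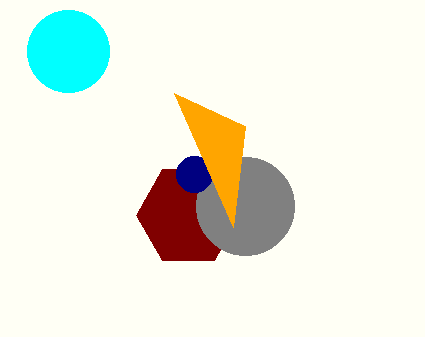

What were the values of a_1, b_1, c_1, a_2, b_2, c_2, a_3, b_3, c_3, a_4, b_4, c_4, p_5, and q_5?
a_1 = 68, b_1 = 51, c_1 = 41, a_2 = 188, b_2 = 215, c_2 = 52, a_3 = 245, b_3 = 206, c_3 = 49, a_4 = 194, b_4 = 174, c_4 = 18, p_5 = 245, q_5 = 126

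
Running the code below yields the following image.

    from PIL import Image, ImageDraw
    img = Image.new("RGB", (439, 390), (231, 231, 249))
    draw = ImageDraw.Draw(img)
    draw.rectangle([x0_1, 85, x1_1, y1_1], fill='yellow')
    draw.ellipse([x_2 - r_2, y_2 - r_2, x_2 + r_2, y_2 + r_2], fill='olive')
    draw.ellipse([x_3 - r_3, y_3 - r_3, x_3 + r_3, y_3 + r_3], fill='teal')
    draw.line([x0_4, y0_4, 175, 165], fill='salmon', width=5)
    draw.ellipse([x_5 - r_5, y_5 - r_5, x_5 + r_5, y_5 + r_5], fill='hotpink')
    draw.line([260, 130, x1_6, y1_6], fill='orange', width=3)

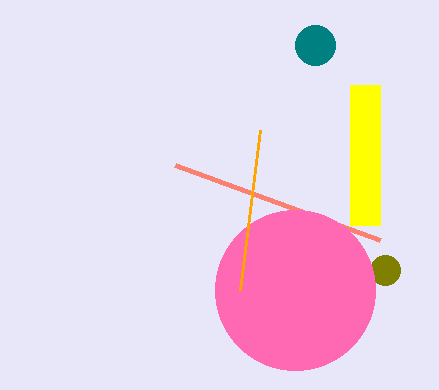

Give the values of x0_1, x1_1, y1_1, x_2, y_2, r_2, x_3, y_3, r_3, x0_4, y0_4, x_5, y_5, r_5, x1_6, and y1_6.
x0_1 = 350, x1_1 = 380, y1_1 = 225, x_2 = 385, y_2 = 270, r_2 = 15, x_3 = 315, y_3 = 45, r_3 = 20, x0_4 = 380, y0_4 = 240, x_5 = 295, y_5 = 290, r_5 = 80, x1_6 = 240, y1_6 = 290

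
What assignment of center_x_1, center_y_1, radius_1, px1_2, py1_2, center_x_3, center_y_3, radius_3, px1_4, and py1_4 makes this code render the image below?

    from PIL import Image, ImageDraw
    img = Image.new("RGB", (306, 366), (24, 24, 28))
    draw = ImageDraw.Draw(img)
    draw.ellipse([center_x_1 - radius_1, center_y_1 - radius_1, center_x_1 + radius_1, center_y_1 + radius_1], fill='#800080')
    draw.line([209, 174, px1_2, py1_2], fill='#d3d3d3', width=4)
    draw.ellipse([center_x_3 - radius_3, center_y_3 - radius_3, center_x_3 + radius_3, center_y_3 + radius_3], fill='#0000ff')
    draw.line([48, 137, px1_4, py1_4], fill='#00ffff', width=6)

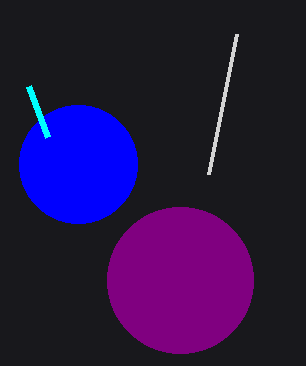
center_x_1 = 180, center_y_1 = 280, radius_1 = 73, px1_2 = 237, py1_2 = 34, center_x_3 = 78, center_y_3 = 164, radius_3 = 59, px1_4 = 29, py1_4 = 86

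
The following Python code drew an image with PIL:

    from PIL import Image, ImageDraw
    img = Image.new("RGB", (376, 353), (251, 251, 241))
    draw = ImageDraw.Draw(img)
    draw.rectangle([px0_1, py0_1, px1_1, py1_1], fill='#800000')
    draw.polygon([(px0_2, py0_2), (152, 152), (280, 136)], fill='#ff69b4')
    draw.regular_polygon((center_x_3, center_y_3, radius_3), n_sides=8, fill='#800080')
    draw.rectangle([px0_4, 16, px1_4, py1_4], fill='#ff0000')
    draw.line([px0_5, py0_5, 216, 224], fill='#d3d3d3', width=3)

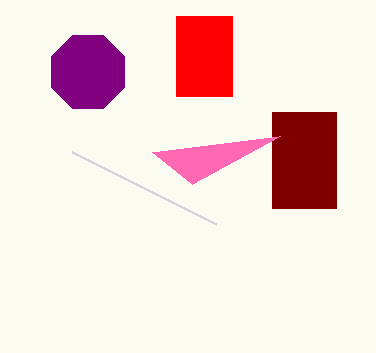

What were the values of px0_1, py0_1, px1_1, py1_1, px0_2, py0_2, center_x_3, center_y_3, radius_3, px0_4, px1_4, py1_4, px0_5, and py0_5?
px0_1 = 272; py0_1 = 112; px1_1 = 336; py1_1 = 208; px0_2 = 192; py0_2 = 184; center_x_3 = 88; center_y_3 = 72; radius_3 = 40; px0_4 = 176; px1_4 = 232; py1_4 = 96; px0_5 = 72; py0_5 = 152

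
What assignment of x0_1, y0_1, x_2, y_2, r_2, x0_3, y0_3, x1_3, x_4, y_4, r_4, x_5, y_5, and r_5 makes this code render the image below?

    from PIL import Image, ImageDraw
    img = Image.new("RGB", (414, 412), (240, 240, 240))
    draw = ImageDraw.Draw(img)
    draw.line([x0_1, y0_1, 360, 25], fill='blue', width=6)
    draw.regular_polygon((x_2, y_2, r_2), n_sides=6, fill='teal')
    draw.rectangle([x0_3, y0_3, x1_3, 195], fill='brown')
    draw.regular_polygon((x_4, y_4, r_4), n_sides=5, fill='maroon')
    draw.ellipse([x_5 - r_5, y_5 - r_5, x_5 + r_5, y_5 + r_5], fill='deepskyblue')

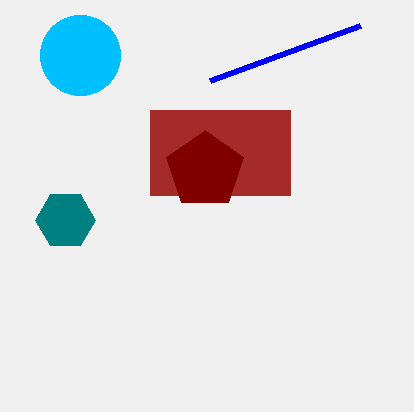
x0_1 = 210; y0_1 = 80; x_2 = 65; y_2 = 220; r_2 = 30; x0_3 = 150; y0_3 = 110; x1_3 = 290; x_4 = 205; y_4 = 170; r_4 = 40; x_5 = 80; y_5 = 55; r_5 = 40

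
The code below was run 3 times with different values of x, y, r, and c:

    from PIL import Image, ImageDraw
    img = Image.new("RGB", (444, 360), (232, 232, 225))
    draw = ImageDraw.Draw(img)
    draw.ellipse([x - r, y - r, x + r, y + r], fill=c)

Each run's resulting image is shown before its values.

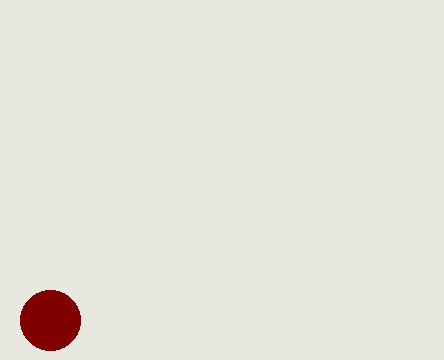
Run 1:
x = 50
y = 320
r = 30
c = 'maroon'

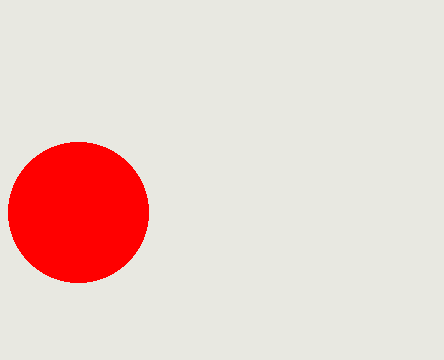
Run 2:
x = 78
y = 212
r = 70
c = 'red'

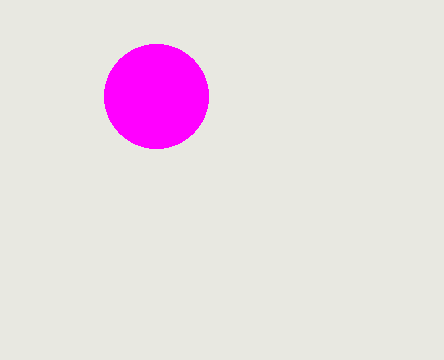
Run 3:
x = 156; y = 96; r = 52; c = 'magenta'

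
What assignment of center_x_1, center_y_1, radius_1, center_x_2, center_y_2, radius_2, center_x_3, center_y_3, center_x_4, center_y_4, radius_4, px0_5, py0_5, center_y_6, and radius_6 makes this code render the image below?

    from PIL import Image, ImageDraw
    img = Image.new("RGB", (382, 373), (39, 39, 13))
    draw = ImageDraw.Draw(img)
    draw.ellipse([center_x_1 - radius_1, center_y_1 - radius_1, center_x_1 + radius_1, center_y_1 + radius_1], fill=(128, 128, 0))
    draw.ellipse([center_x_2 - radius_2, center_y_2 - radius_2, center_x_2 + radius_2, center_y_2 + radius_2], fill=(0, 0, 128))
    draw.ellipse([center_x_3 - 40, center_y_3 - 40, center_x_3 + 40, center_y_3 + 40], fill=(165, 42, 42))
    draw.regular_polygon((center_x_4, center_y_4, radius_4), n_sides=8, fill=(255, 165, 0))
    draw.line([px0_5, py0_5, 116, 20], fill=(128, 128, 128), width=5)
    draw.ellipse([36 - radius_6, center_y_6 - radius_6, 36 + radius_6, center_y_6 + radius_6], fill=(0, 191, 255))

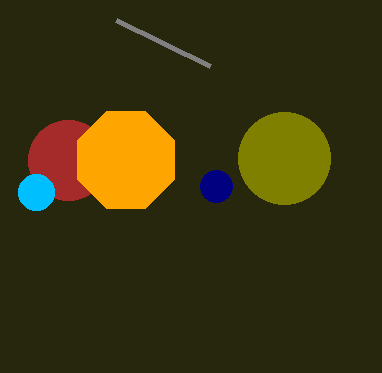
center_x_1 = 284, center_y_1 = 158, radius_1 = 46, center_x_2 = 216, center_y_2 = 186, radius_2 = 16, center_x_3 = 68, center_y_3 = 160, center_x_4 = 126, center_y_4 = 160, radius_4 = 52, px0_5 = 210, py0_5 = 66, center_y_6 = 192, radius_6 = 18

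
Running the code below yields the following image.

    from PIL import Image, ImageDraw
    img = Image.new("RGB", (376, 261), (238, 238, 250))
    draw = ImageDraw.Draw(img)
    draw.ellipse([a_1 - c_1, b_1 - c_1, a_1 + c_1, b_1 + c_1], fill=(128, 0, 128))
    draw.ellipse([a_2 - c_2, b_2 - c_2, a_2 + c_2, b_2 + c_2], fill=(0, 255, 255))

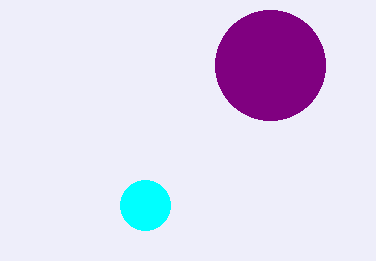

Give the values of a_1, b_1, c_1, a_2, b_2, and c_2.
a_1 = 270, b_1 = 65, c_1 = 55, a_2 = 145, b_2 = 205, c_2 = 25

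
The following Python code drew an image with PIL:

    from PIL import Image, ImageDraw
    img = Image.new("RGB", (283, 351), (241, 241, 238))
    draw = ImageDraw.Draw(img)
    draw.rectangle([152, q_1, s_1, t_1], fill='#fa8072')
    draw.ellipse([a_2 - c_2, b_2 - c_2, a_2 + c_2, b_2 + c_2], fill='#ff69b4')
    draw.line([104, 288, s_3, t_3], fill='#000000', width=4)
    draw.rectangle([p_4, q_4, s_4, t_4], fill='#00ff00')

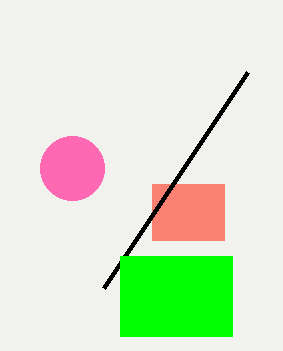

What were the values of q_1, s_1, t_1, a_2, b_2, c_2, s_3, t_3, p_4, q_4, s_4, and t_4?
q_1 = 184
s_1 = 224
t_1 = 240
a_2 = 72
b_2 = 168
c_2 = 32
s_3 = 248
t_3 = 72
p_4 = 120
q_4 = 256
s_4 = 232
t_4 = 336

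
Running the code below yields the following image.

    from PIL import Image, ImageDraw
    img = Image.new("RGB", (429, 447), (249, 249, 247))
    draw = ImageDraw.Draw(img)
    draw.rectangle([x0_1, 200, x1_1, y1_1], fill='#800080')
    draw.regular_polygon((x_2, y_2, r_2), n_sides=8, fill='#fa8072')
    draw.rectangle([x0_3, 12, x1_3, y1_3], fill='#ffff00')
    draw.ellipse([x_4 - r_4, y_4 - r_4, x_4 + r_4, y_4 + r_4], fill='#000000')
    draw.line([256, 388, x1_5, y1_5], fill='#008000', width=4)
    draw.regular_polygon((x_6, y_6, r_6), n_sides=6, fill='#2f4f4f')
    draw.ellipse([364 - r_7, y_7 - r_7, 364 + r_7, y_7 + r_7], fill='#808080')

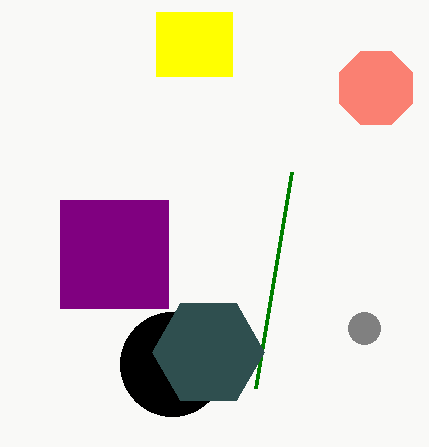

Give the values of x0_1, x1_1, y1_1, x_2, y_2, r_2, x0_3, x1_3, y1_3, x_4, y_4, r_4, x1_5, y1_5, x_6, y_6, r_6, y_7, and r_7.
x0_1 = 60
x1_1 = 168
y1_1 = 308
x_2 = 376
y_2 = 88
r_2 = 40
x0_3 = 156
x1_3 = 232
y1_3 = 76
x_4 = 172
y_4 = 364
r_4 = 52
x1_5 = 292
y1_5 = 172
x_6 = 208
y_6 = 352
r_6 = 56
y_7 = 328
r_7 = 16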